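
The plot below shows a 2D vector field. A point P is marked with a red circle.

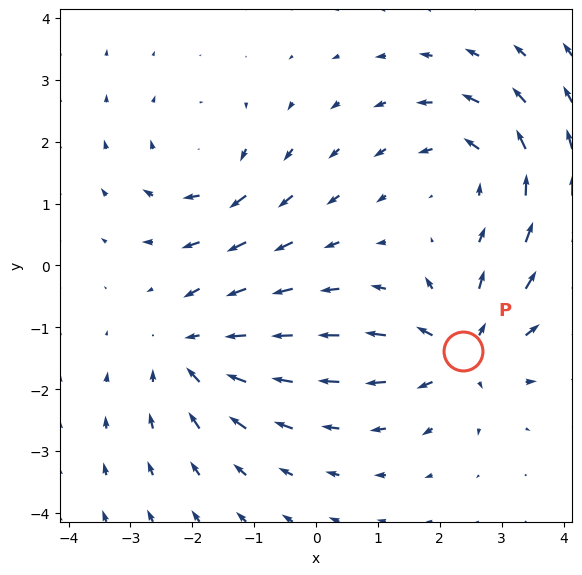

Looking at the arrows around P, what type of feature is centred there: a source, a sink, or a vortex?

source

At P (2.4, -1.4) the arrows spread outward. Divergence about +5, curl ≈0 — positive divergence with near-zero curl is a source.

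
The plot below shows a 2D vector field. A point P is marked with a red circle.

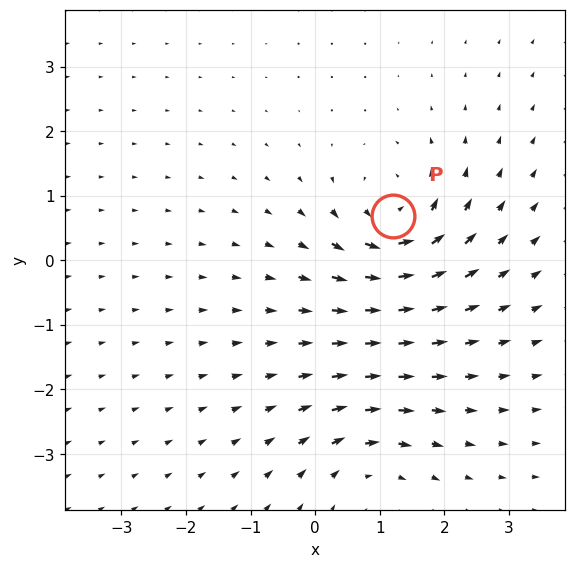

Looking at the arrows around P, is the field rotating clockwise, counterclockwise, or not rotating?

Near P at (1.2, 0.7) the arrows circulate counterclockwise. The curl (z-component) there is about +5; positive curl means counterclockwise rotation.

counterclockwise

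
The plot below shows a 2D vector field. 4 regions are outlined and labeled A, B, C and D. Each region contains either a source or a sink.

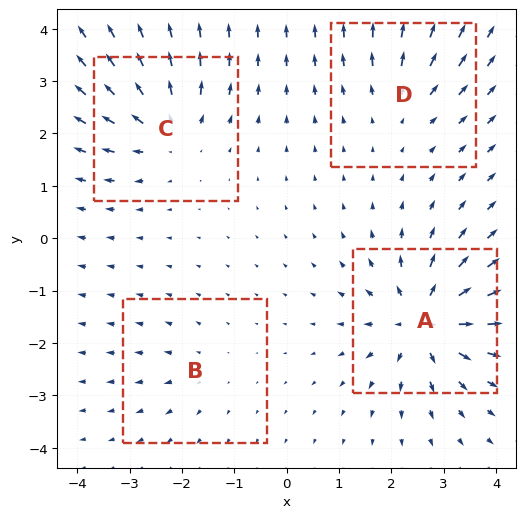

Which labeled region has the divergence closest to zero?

B

Divergence at each region's feature centre — A: about +8, B: about +3, C: about +6, D: about +4. Region B is closest to zero.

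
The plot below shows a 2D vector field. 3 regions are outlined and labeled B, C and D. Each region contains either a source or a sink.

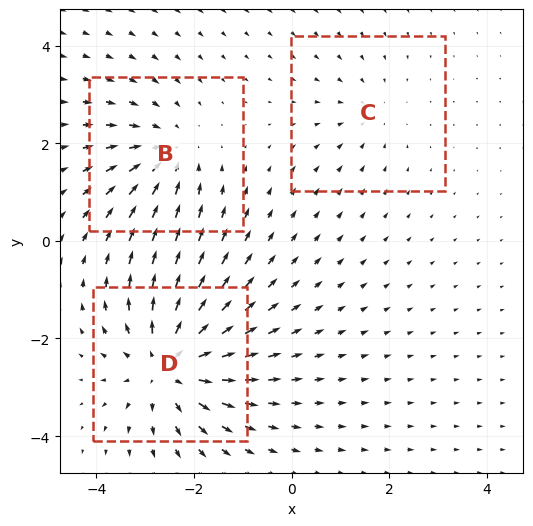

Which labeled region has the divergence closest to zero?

C

Divergence at each region's feature centre — B: about -3, C: about -2, D: about +5. Region C is closest to zero.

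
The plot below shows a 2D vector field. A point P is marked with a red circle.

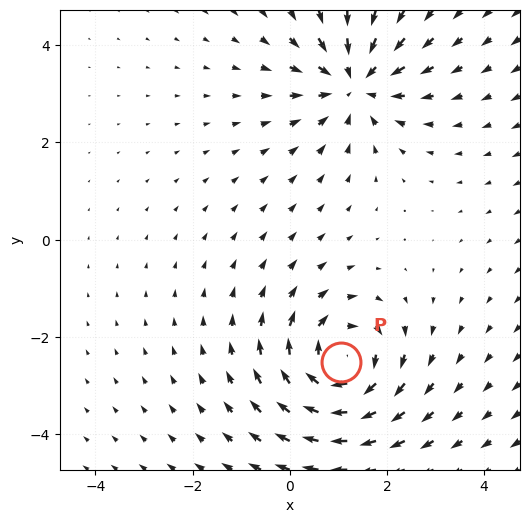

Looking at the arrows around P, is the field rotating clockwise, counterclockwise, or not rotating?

clockwise

Near P at (1.0, -2.5) the arrows circulate clockwise. The curl (z-component) there is about -5; negative curl means clockwise rotation.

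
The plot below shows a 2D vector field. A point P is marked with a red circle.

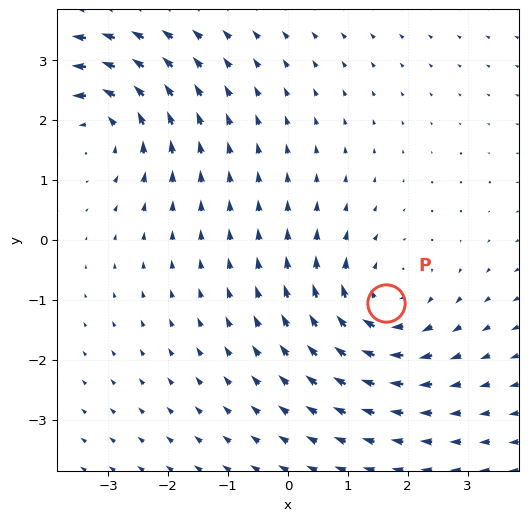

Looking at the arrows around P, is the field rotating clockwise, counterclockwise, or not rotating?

clockwise

Near P at (1.6, -1.1) the arrows circulate clockwise. The curl (z-component) there is about -3; negative curl means clockwise rotation.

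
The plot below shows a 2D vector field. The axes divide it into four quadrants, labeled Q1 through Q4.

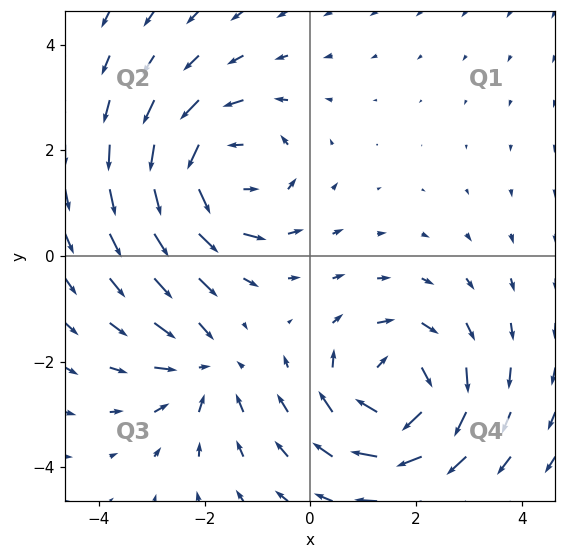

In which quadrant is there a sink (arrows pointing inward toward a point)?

Q3

The sink sits at approximately (-2.0, -2.1), which lies in quadrant Q3. The divergence there is about -3, negative as expected for a sink.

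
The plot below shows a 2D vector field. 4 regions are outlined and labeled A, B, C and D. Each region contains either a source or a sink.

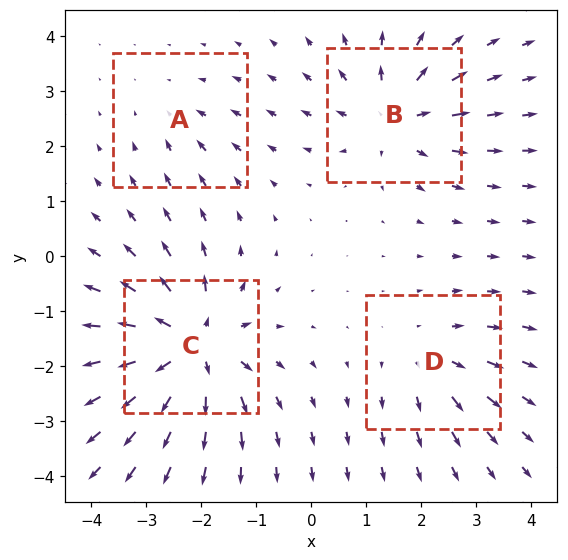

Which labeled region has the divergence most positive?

C

Divergence at each region's feature centre — A: about -2, B: about +5, C: about +8, D: about +4. Region C is most positive.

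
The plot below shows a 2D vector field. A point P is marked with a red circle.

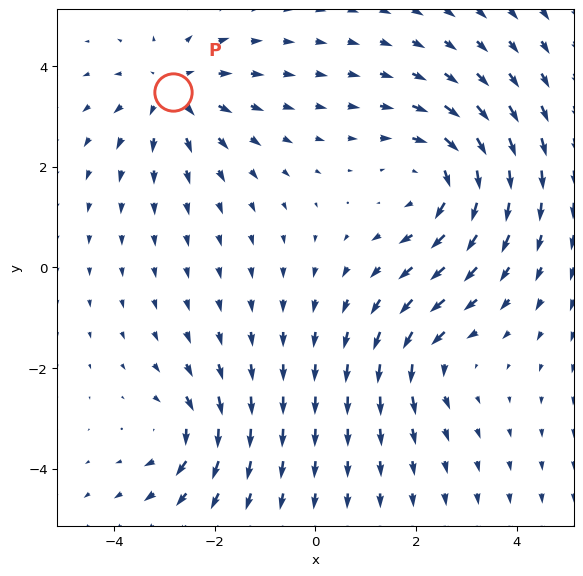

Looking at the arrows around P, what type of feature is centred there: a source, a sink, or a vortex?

source

At P (-2.8, 3.5) the arrows spread outward. Divergence about +4, curl ≈0 — positive divergence with near-zero curl is a source.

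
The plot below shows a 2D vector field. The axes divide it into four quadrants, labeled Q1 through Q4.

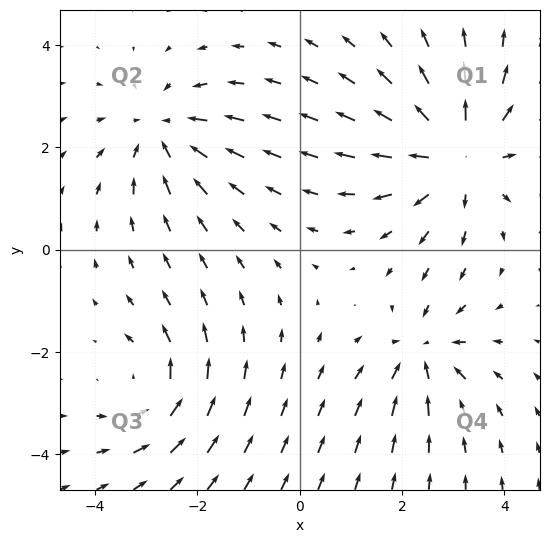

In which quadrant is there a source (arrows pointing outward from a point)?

The source sits at approximately (3.1, 1.9), which lies in quadrant Q1. The divergence there is about +4, positive as expected for a source.

Q1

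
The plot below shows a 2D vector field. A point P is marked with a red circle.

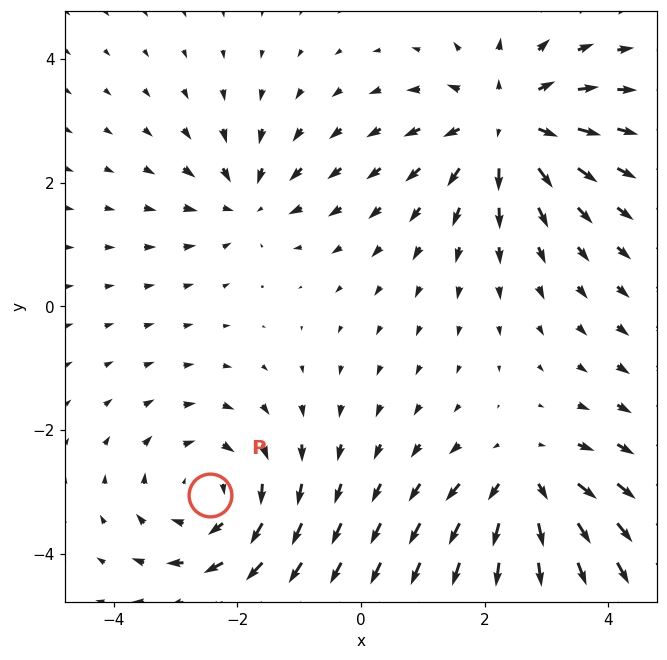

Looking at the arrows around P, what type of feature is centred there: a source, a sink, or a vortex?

At P (-2.4, -3.1) the arrows circulate clockwise. Divergence ≈0, curl about -4 — near-zero divergence with nonzero curl is a vortex.

vortex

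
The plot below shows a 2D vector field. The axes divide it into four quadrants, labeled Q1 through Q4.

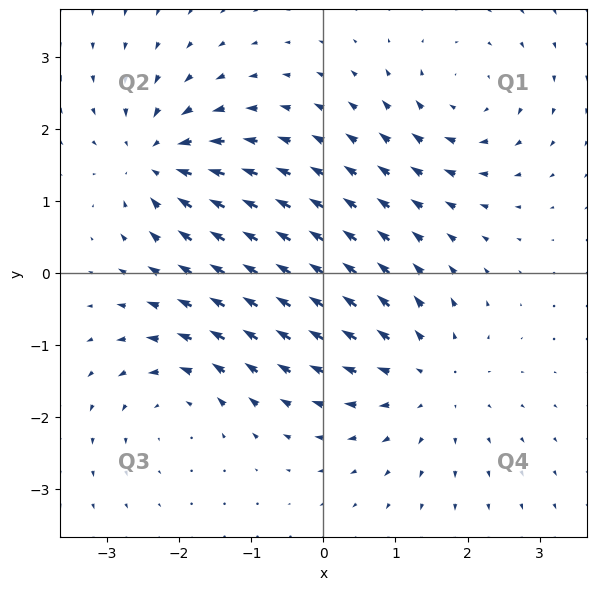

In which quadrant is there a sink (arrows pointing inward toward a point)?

Q2

The sink sits at approximately (-2.3, 1.6), which lies in quadrant Q2. The divergence there is about -6, negative as expected for a sink.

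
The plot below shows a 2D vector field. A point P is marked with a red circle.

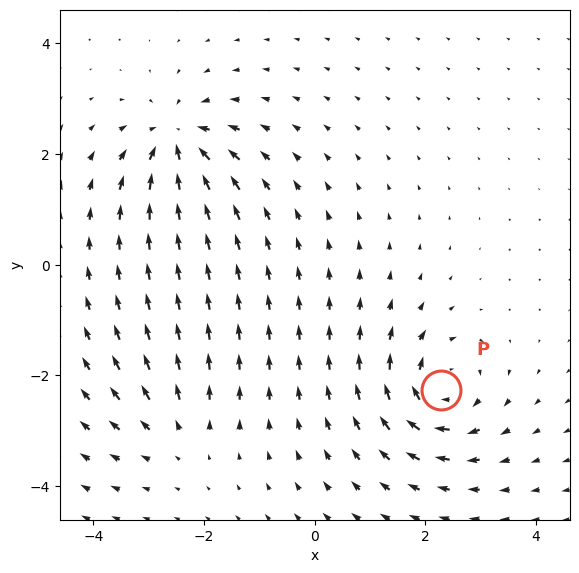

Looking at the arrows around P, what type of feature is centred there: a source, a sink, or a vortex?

vortex

At P (2.3, -2.3) the arrows circulate clockwise. Divergence ≈0, curl about -7 — near-zero divergence with nonzero curl is a vortex.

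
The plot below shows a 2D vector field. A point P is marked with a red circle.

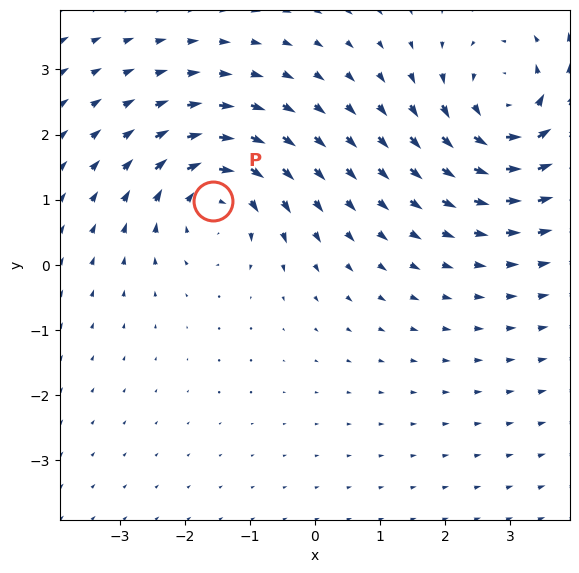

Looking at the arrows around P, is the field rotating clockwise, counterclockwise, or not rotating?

Near P at (-1.6, 1.0) the arrows circulate clockwise. The curl (z-component) there is about -5; negative curl means clockwise rotation.

clockwise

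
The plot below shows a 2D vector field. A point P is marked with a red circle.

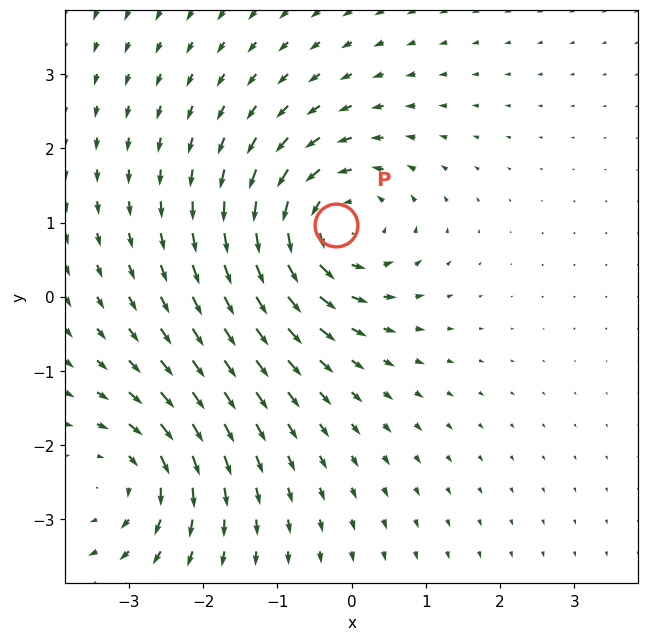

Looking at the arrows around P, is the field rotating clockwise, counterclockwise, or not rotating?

counterclockwise

Near P at (-0.2, 1.0) the arrows circulate counterclockwise. The curl (z-component) there is about +5; positive curl means counterclockwise rotation.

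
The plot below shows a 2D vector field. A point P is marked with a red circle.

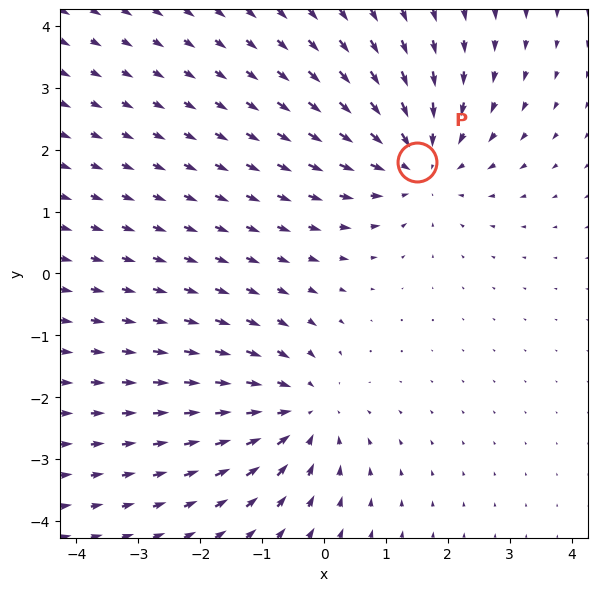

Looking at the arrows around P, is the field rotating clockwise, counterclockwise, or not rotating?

not rotating

Near P at (1.5, 1.8) the arrows show no circulation. The curl there is ≈0.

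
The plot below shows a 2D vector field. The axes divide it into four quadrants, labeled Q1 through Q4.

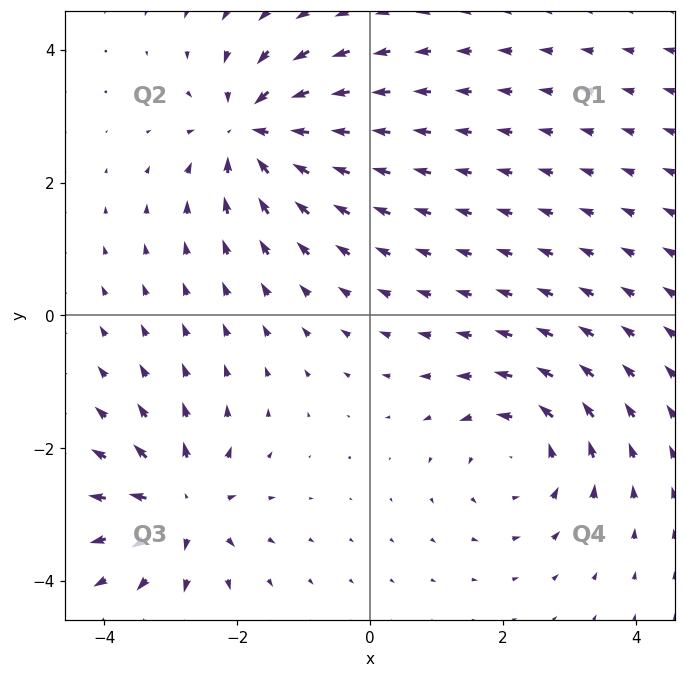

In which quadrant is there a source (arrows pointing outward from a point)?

Q3

The source sits at approximately (-2.8, -2.9), which lies in quadrant Q3. The divergence there is about +5, positive as expected for a source.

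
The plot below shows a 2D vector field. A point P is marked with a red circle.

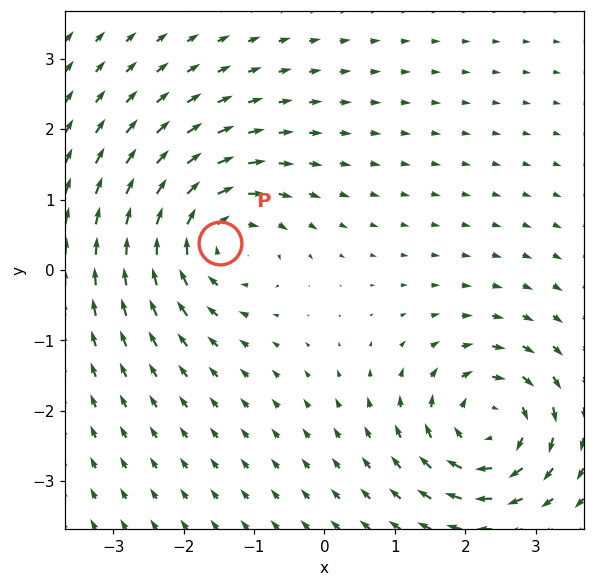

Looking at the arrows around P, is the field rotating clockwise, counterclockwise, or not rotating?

clockwise

Near P at (-1.5, 0.4) the arrows circulate clockwise. The curl (z-component) there is about -6; negative curl means clockwise rotation.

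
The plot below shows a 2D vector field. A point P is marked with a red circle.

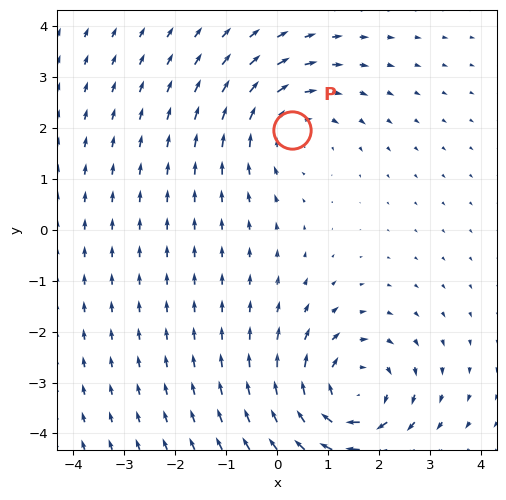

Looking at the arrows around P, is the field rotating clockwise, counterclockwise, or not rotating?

clockwise

Near P at (0.3, 1.9) the arrows circulate clockwise. The curl (z-component) there is about -3; negative curl means clockwise rotation.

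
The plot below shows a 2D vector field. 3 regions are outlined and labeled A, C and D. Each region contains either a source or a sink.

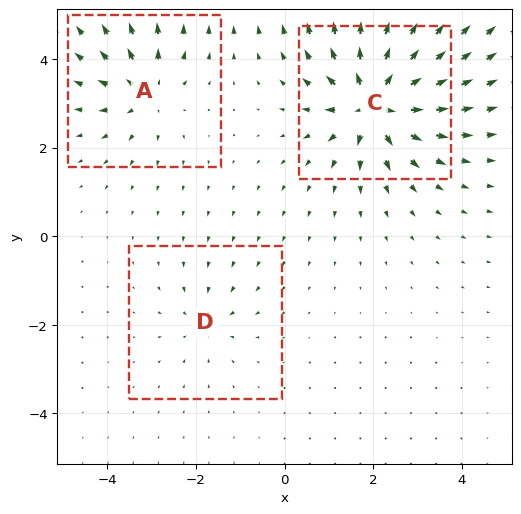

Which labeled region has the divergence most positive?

Divergence at each region's feature centre — A: about +4, C: about +7, D: about -2. Region C is most positive.

C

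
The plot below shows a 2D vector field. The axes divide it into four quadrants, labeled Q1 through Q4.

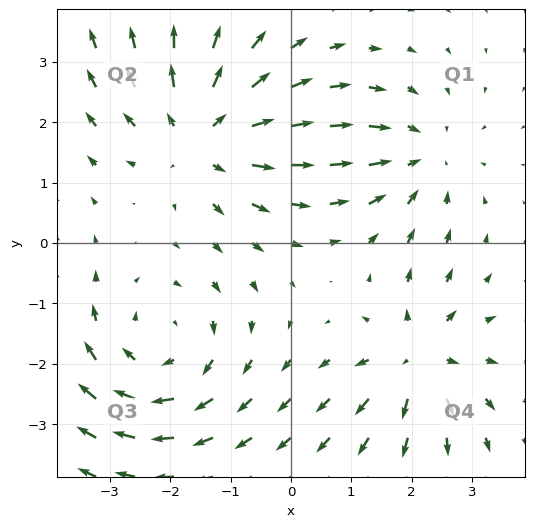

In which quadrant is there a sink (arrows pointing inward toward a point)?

The sink sits at approximately (2.1, 1.4), which lies in quadrant Q1. The divergence there is about -2, negative as expected for a sink.

Q1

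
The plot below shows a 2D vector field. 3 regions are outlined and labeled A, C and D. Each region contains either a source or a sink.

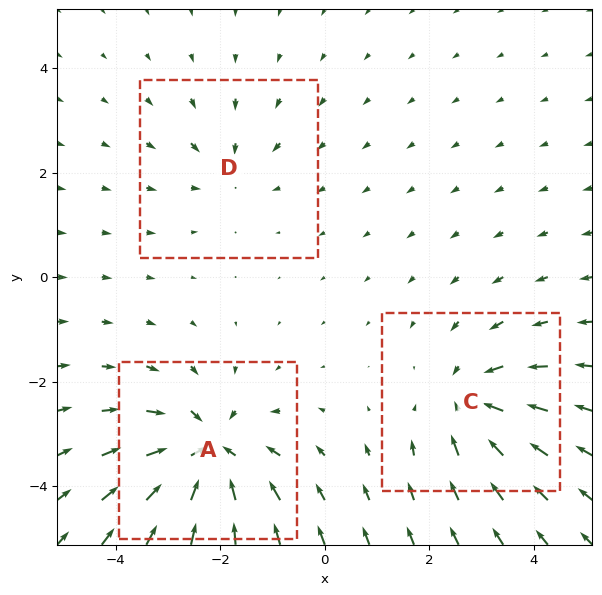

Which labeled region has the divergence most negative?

A

Divergence at each region's feature centre — A: about -5, C: about -4, D: about -2. Region A is most negative.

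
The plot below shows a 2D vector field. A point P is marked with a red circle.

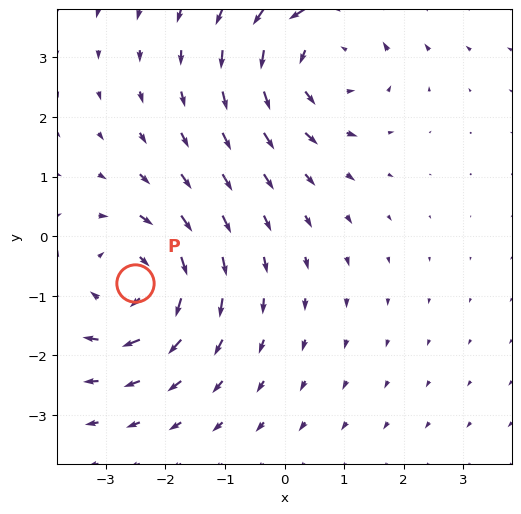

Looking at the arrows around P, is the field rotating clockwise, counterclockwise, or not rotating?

Near P at (-2.5, -0.8) the arrows circulate clockwise. The curl (z-component) there is about -4; negative curl means clockwise rotation.

clockwise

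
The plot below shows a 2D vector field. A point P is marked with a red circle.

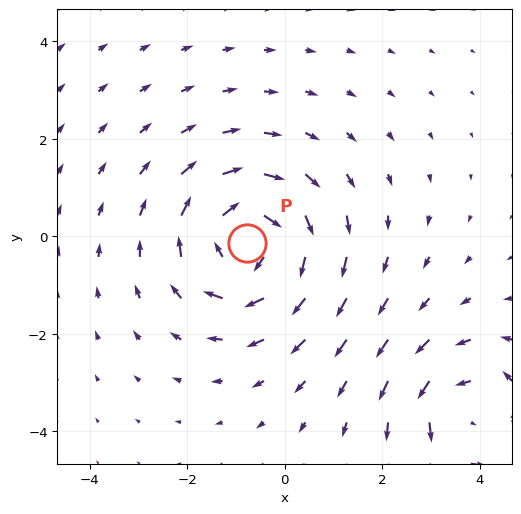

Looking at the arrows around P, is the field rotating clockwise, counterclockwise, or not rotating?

Near P at (-0.8, -0.1) the arrows circulate clockwise. The curl (z-component) there is about -4; negative curl means clockwise rotation.

clockwise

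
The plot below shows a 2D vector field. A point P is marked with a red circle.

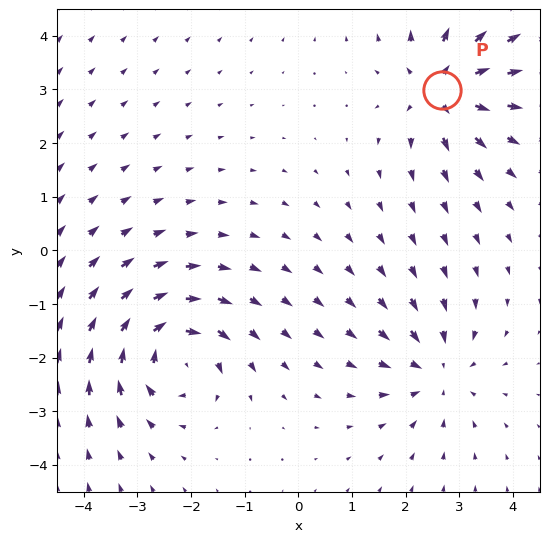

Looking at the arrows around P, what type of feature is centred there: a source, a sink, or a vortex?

source

At P (2.7, 3.0) the arrows spread outward. Divergence about +4, curl ≈0 — positive divergence with near-zero curl is a source.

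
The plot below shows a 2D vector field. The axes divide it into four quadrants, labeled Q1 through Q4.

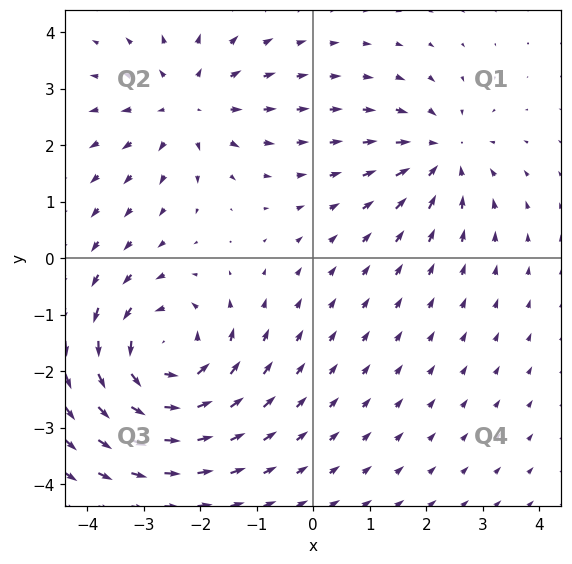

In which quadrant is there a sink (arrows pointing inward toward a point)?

The sink sits at approximately (2.3, 1.8), which lies in quadrant Q1. The divergence there is about -3, negative as expected for a sink.

Q1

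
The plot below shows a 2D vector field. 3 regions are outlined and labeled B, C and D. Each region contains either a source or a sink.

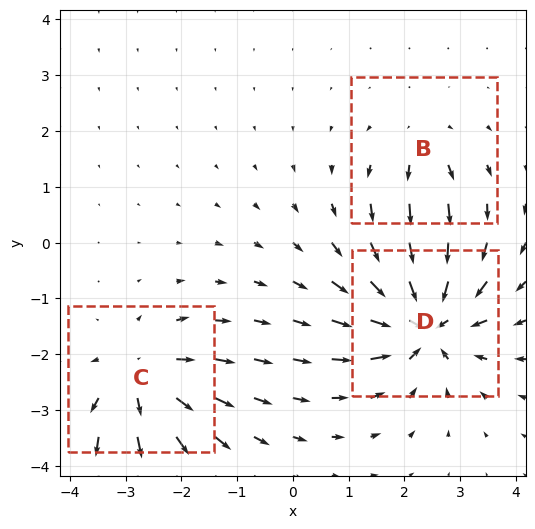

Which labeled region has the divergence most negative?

D

Divergence at each region's feature centre — B: about +2, C: about +4, D: about -6. Region D is most negative.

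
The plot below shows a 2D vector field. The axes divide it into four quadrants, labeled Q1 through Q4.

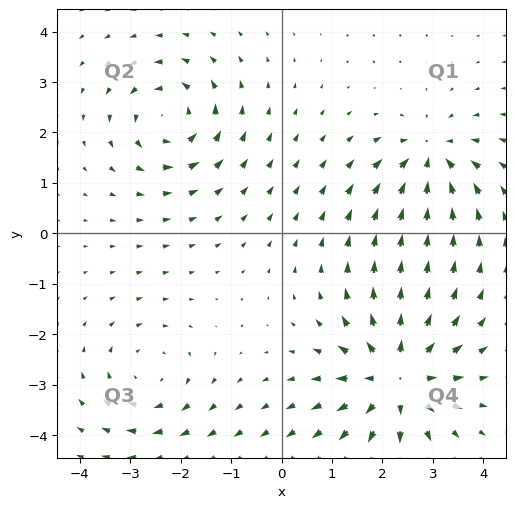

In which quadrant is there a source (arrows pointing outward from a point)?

The source sits at approximately (2.3, -2.8), which lies in quadrant Q4. The divergence there is about +5, positive as expected for a source.

Q4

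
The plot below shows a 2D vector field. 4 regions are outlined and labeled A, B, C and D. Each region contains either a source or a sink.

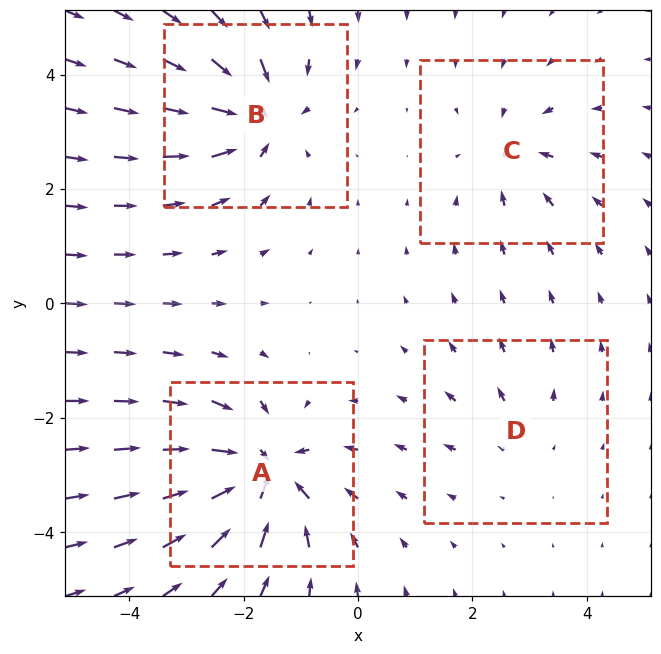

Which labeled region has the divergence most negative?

A

Divergence at each region's feature centre — A: about -8, B: about -6, C: about -4, D: about +2. Region A is most negative.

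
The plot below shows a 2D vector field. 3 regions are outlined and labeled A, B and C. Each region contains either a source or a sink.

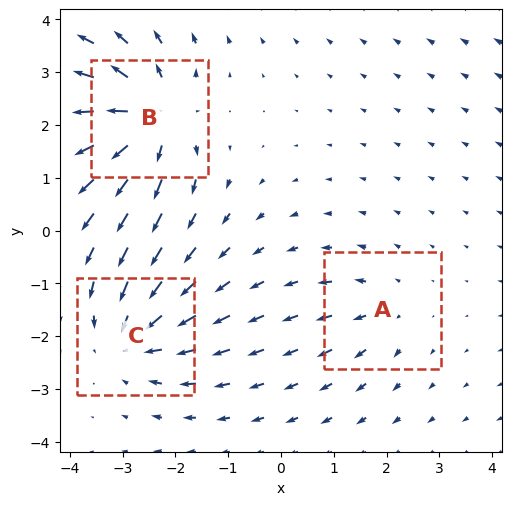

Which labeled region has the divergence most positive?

Divergence at each region's feature centre — A: about +2, B: about +5, C: about -4. Region B is most positive.

B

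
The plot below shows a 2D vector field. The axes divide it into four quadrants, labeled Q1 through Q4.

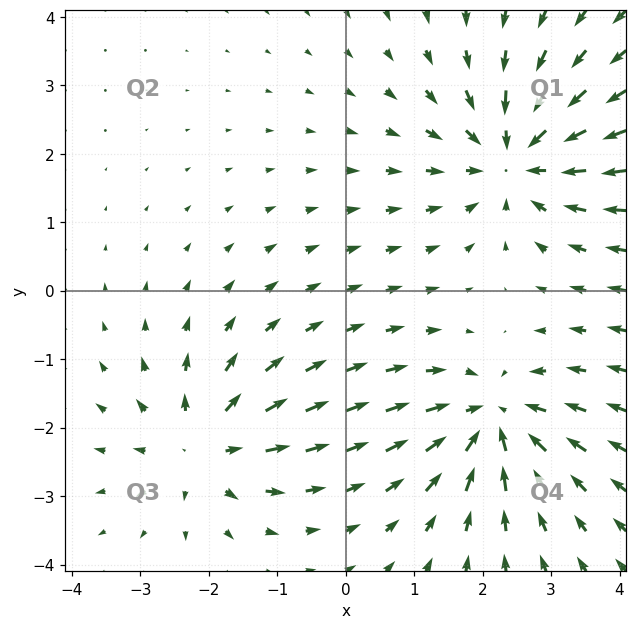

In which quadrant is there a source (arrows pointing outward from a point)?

The source sits at approximately (-2.1, -2.3), which lies in quadrant Q3. The divergence there is about +3, positive as expected for a source.

Q3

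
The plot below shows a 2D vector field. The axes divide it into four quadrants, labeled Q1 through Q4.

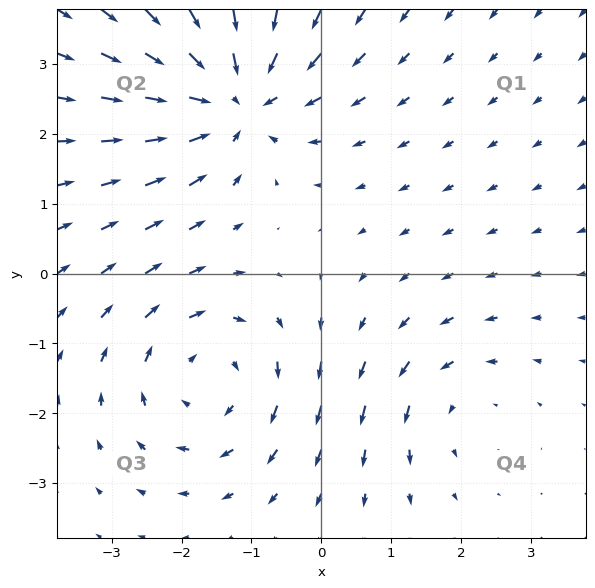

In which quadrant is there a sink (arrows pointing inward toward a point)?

Q2

The sink sits at approximately (-1.2, 2.5), which lies in quadrant Q2. The divergence there is about -5, negative as expected for a sink.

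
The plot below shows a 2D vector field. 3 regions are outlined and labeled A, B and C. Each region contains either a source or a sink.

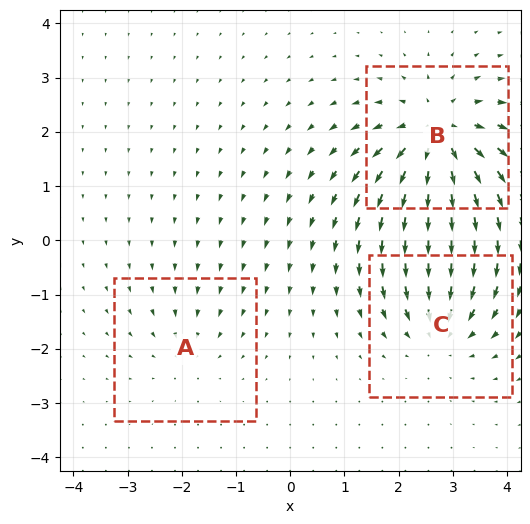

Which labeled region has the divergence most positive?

B

Divergence at each region's feature centre — A: about -2, B: about +5, C: about -4. Region B is most positive.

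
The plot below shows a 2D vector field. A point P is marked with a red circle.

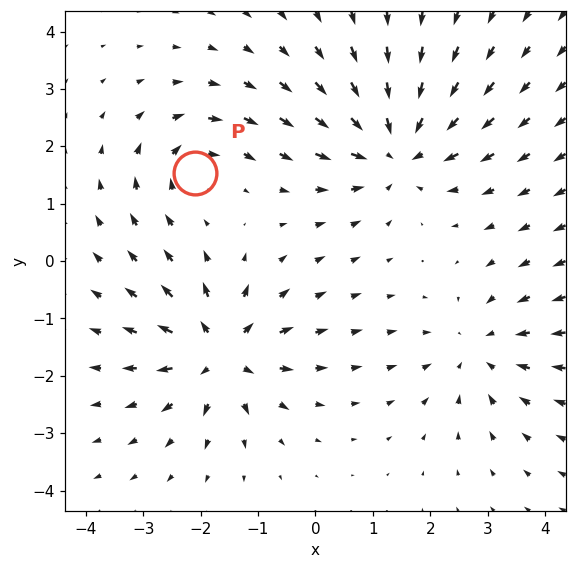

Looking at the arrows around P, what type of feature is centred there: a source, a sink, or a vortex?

vortex

At P (-2.1, 1.5) the arrows circulate clockwise. Divergence ≈0, curl about -3 — near-zero divergence with nonzero curl is a vortex.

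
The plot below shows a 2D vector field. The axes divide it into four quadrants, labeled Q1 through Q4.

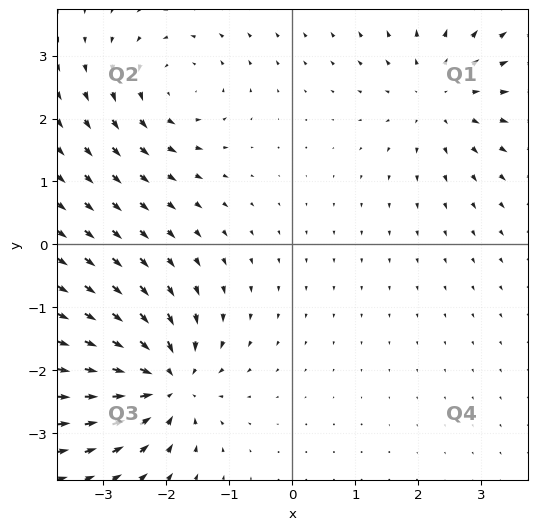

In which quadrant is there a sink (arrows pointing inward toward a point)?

The sink sits at approximately (-2.0, -2.2), which lies in quadrant Q3. The divergence there is about -6, negative as expected for a sink.

Q3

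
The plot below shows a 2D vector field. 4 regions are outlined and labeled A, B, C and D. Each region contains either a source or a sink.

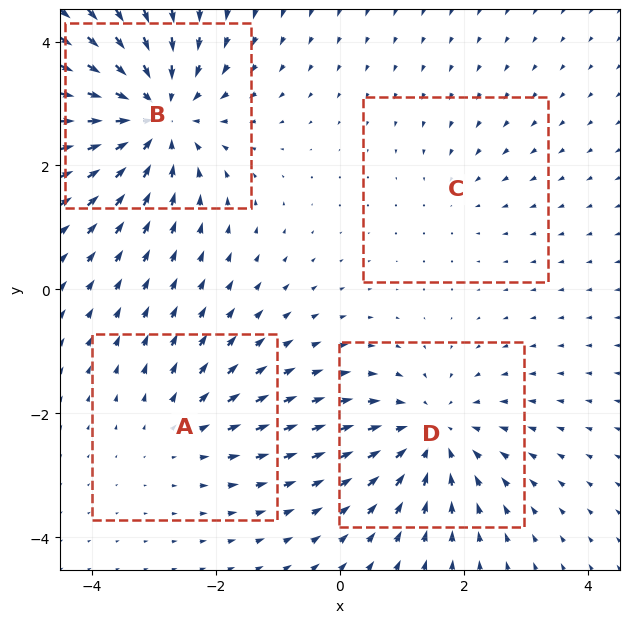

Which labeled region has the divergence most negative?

B

Divergence at each region's feature centre — A: about +3, B: about -6, C: about -2, D: about -5. Region B is most negative.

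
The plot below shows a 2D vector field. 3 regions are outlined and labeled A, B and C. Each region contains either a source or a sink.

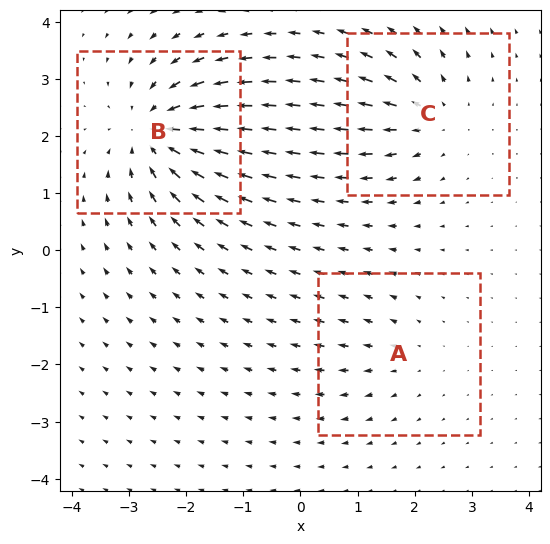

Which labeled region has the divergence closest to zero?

Divergence at each region's feature centre — A: about +2, B: about -5, C: about +4. Region A is closest to zero.

A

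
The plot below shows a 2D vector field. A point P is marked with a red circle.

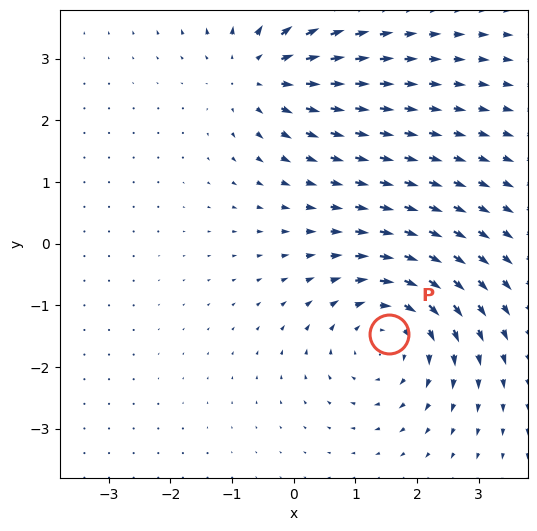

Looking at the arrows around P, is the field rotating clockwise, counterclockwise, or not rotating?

Near P at (1.5, -1.5) the arrows circulate clockwise. The curl (z-component) there is about -4; negative curl means clockwise rotation.

clockwise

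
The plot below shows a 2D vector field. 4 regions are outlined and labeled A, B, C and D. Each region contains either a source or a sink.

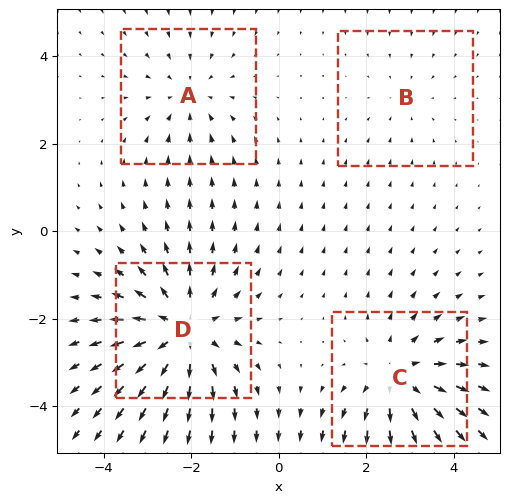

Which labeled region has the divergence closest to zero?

B

Divergence at each region's feature centre — A: about -3, B: about -2, C: about +4, D: about +6. Region B is closest to zero.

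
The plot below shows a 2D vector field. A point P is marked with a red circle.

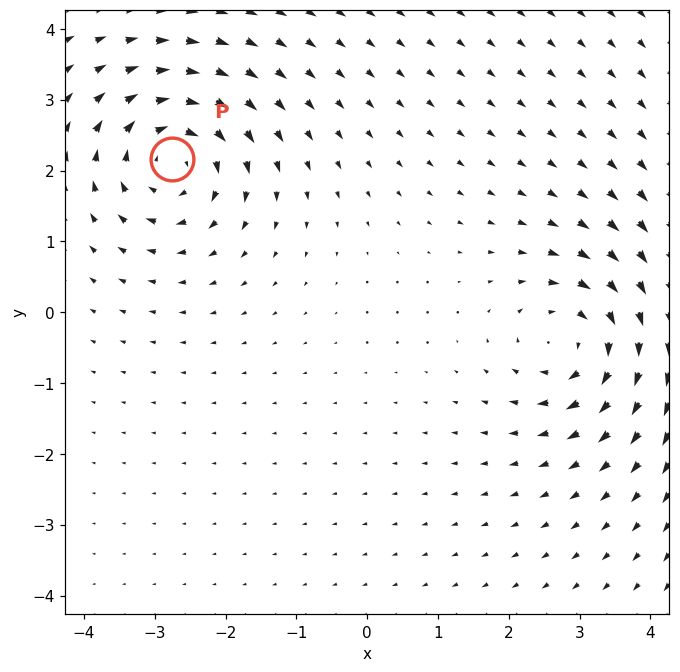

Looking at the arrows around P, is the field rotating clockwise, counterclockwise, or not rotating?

clockwise

Near P at (-2.8, 2.2) the arrows circulate clockwise. The curl (z-component) there is about -6; negative curl means clockwise rotation.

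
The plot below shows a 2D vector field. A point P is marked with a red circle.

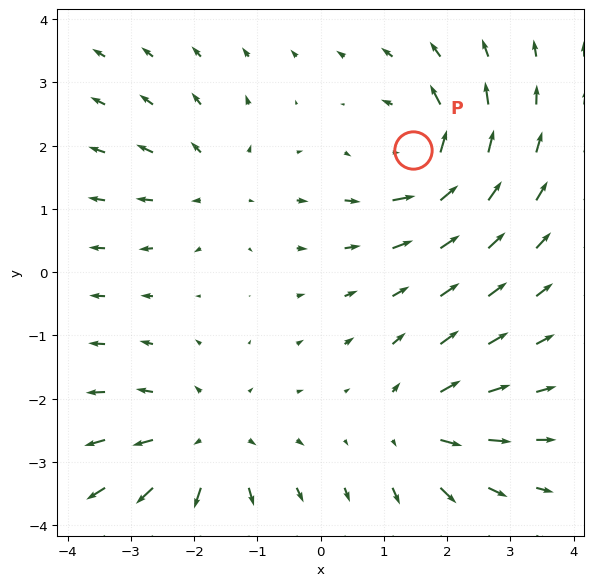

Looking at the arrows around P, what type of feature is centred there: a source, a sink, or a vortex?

At P (1.5, 1.9) the arrows circulate counterclockwise. Divergence ≈0, curl about +5 — near-zero divergence with nonzero curl is a vortex.

vortex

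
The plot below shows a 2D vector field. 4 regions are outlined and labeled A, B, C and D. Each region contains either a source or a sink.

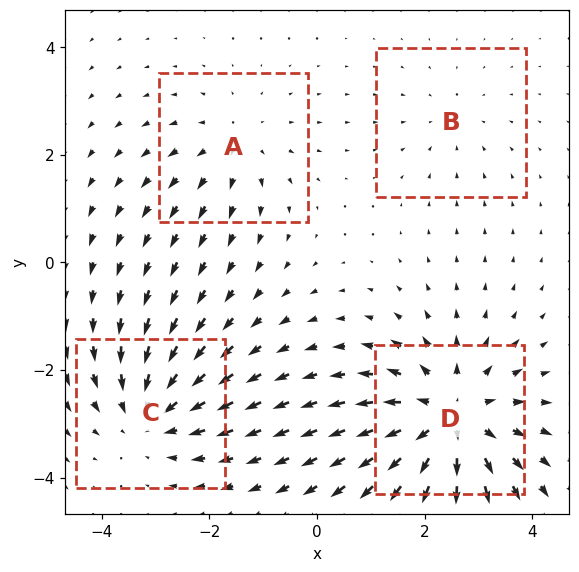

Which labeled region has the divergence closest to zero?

Divergence at each region's feature centre — A: about +3, B: about -2, C: about -4, D: about +6. Region B is closest to zero.

B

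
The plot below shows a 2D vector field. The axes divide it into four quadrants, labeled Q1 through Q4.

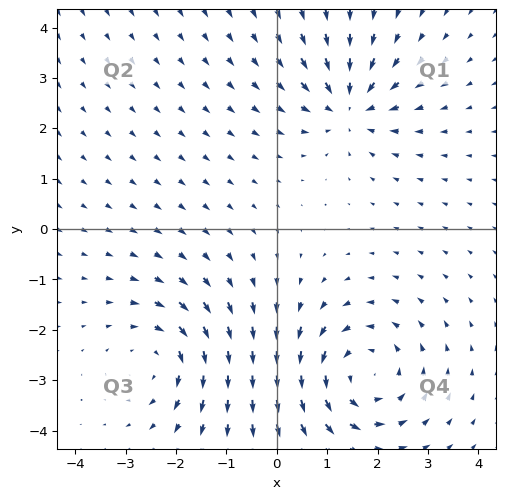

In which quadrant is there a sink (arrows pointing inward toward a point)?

The sink sits at approximately (1.4, 2.4), which lies in quadrant Q1. The divergence there is about -4, negative as expected for a sink.

Q1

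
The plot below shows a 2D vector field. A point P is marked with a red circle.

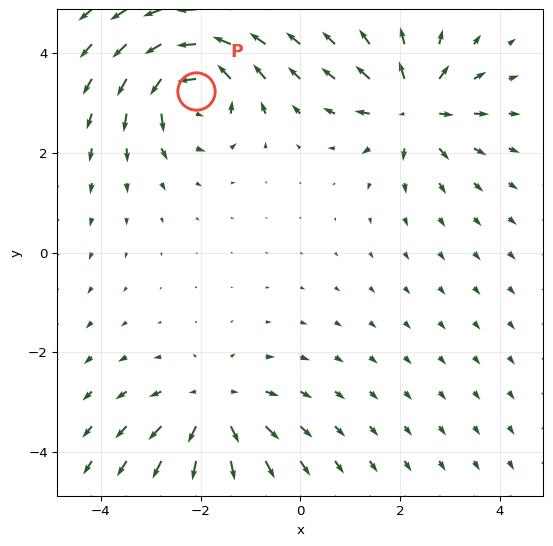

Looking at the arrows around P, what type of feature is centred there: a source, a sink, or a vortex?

vortex

At P (-2.1, 3.2) the arrows circulate counterclockwise. Divergence ≈0, curl about +5 — near-zero divergence with nonzero curl is a vortex.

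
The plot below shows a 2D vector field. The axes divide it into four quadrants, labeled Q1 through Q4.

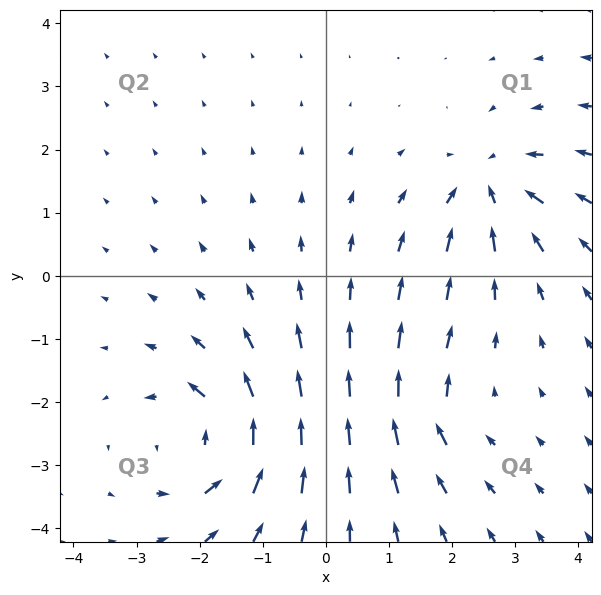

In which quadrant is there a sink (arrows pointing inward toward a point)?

Q1

The sink sits at approximately (2.6, 1.4), which lies in quadrant Q1. The divergence there is about -5, negative as expected for a sink.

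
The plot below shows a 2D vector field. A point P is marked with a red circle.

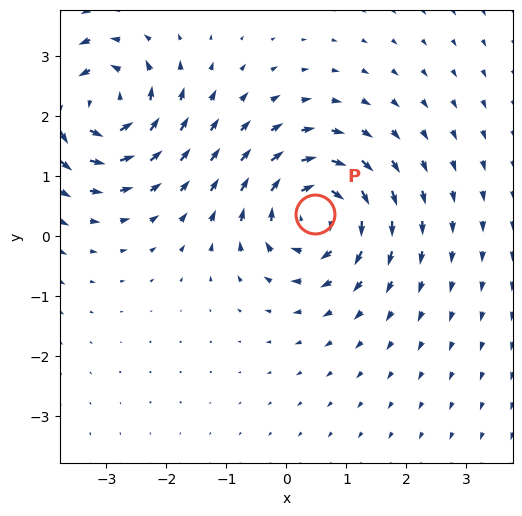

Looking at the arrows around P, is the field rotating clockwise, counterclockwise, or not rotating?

Near P at (0.5, 0.4) the arrows circulate clockwise. The curl (z-component) there is about -5; negative curl means clockwise rotation.

clockwise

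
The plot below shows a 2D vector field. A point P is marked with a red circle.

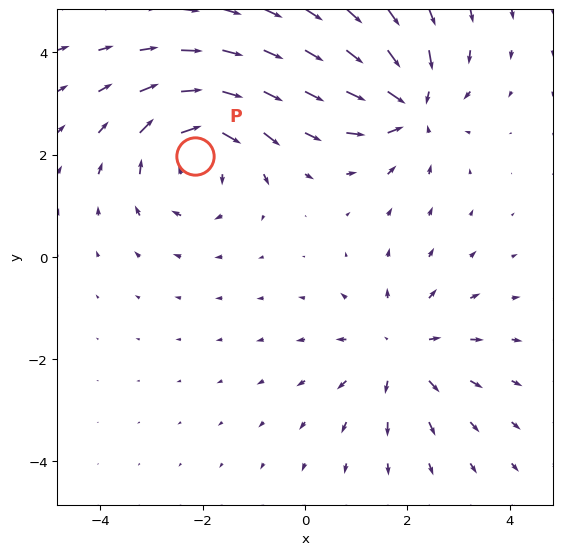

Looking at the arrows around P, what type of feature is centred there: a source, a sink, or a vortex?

vortex

At P (-2.1, 2.0) the arrows circulate clockwise. Divergence ≈0, curl about -4 — near-zero divergence with nonzero curl is a vortex.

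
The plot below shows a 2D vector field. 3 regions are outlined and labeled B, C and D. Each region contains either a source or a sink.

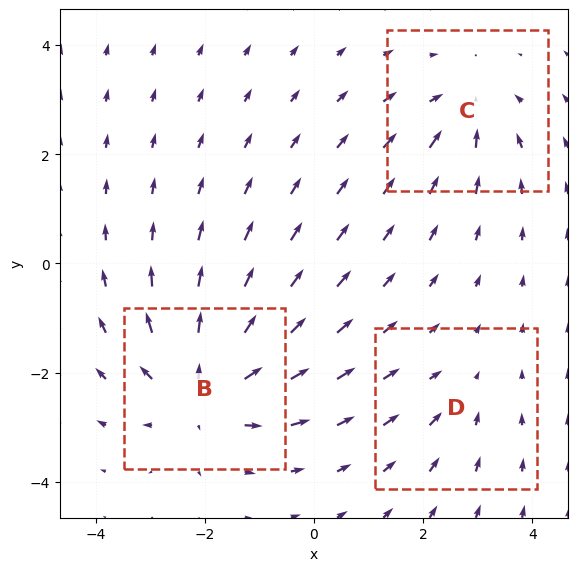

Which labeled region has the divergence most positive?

Divergence at each region's feature centre — B: about +5, C: about -3, D: about -2. Region B is most positive.

B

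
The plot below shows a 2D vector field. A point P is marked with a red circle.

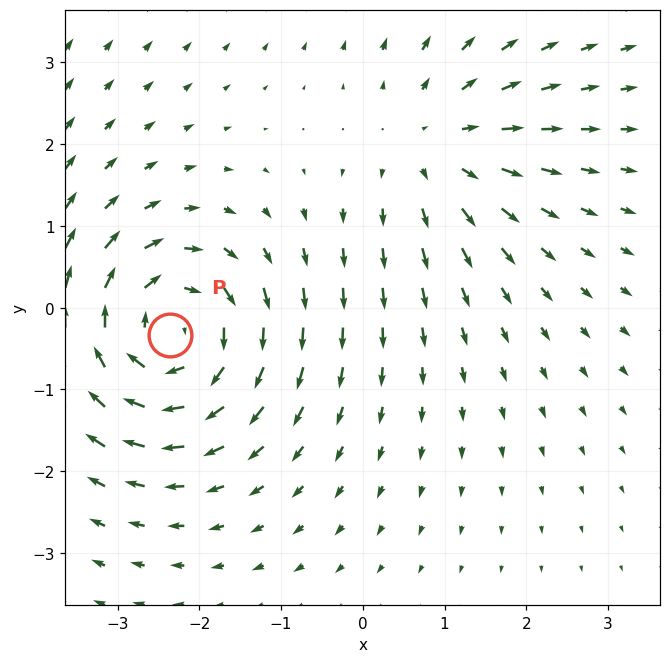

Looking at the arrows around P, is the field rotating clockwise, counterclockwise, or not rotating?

clockwise

Near P at (-2.4, -0.3) the arrows circulate clockwise. The curl (z-component) there is about -4; negative curl means clockwise rotation.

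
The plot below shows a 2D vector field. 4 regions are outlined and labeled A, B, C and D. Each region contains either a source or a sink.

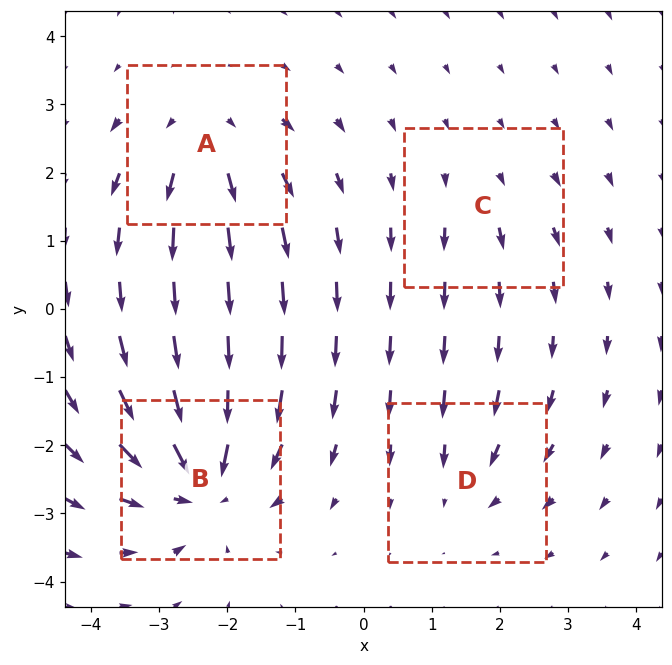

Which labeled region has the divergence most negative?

Divergence at each region's feature centre — A: about +4, B: about -7, C: about +2, D: about -3. Region B is most negative.

B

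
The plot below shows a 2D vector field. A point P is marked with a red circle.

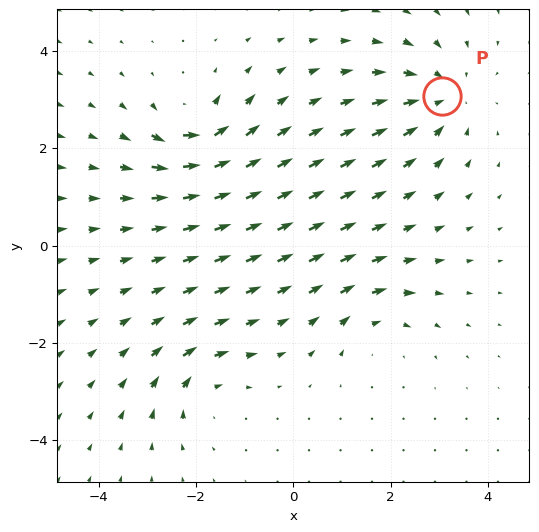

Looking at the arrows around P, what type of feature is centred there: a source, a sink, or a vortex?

sink

At P (3.1, 3.1) the arrows converge inward. Divergence about -4, curl ≈0 — negative divergence with near-zero curl is a sink.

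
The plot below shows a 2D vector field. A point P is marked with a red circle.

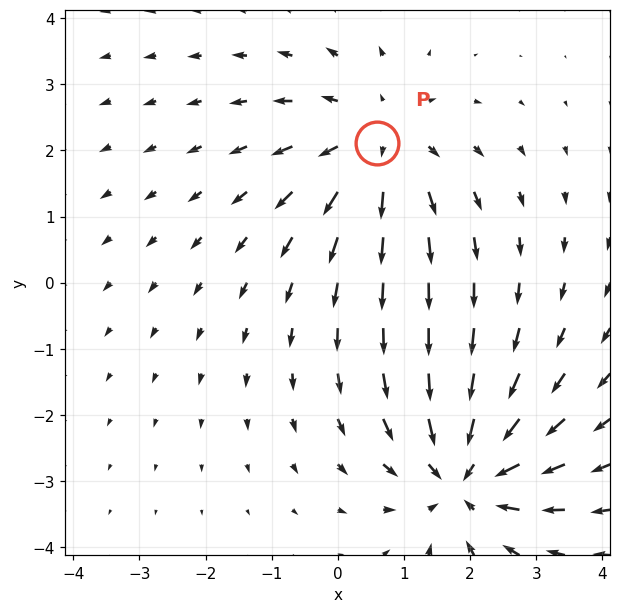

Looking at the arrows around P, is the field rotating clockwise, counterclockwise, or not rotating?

Near P at (0.6, 2.1) the arrows show no circulation. The curl there is ≈0.

not rotating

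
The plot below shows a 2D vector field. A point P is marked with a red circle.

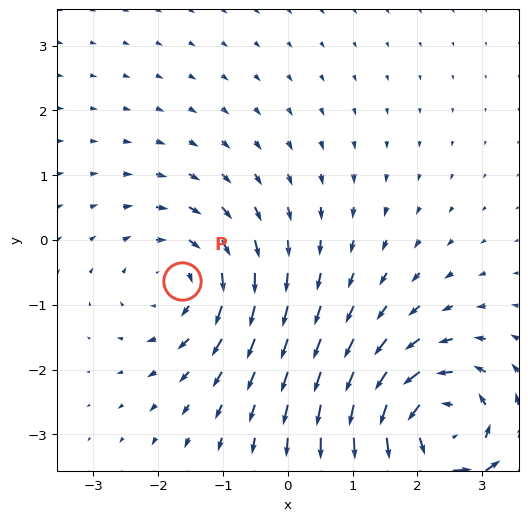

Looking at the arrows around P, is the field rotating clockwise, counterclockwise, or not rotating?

Near P at (-1.6, -0.6) the arrows circulate clockwise. The curl (z-component) there is about -3; negative curl means clockwise rotation.

clockwise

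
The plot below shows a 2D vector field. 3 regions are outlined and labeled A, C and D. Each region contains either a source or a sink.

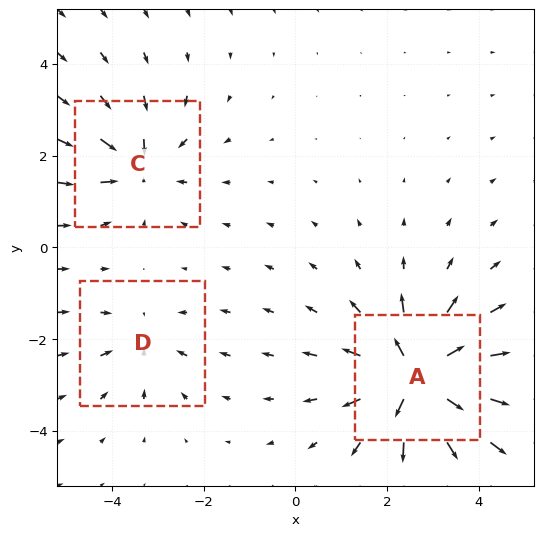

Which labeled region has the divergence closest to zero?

D

Divergence at each region's feature centre — A: about +6, C: about -4, D: about -3. Region D is closest to zero.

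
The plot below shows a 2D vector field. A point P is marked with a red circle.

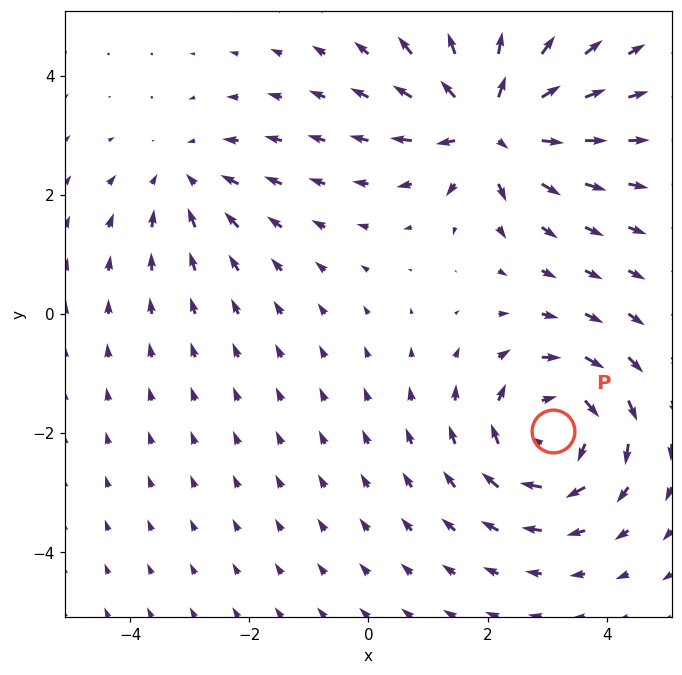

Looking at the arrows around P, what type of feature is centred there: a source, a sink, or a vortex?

vortex

At P (3.1, -2.0) the arrows circulate clockwise. Divergence ≈0, curl about -4 — near-zero divergence with nonzero curl is a vortex.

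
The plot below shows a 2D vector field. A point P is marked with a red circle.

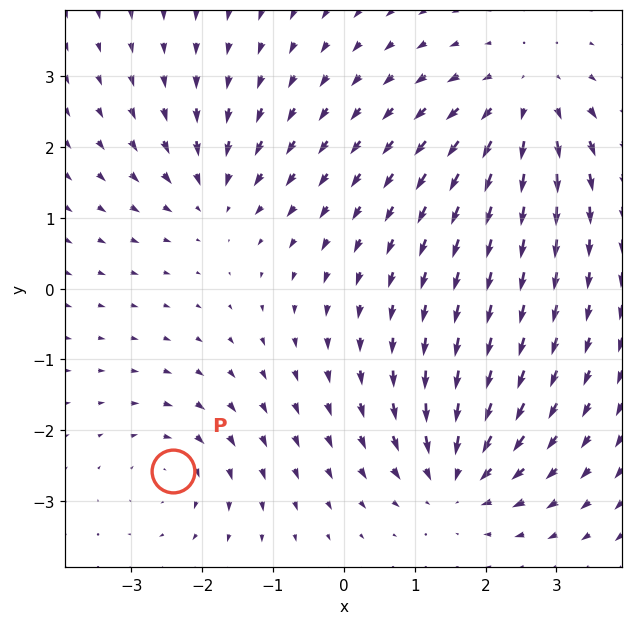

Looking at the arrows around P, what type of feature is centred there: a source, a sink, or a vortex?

At P (-2.4, -2.6) the arrows circulate clockwise. Divergence ≈0, curl about -3 — near-zero divergence with nonzero curl is a vortex.

vortex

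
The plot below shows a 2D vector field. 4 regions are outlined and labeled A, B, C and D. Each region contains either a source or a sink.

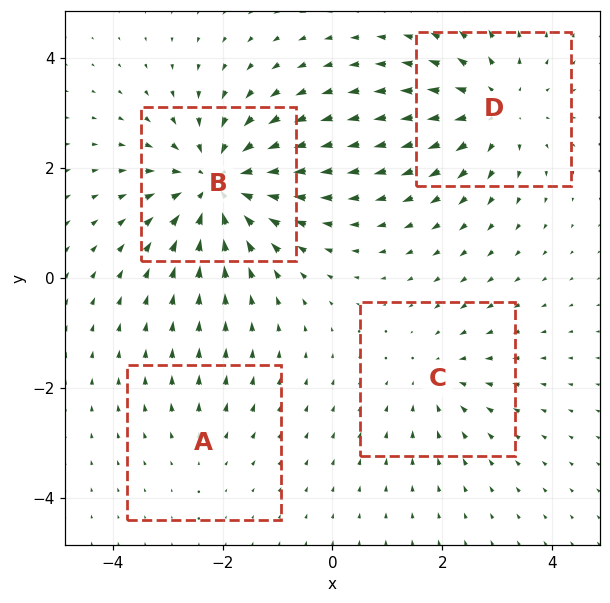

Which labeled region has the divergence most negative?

B

Divergence at each region's feature centre — A: about +2, B: about -7, C: about -3, D: about +5. Region B is most negative.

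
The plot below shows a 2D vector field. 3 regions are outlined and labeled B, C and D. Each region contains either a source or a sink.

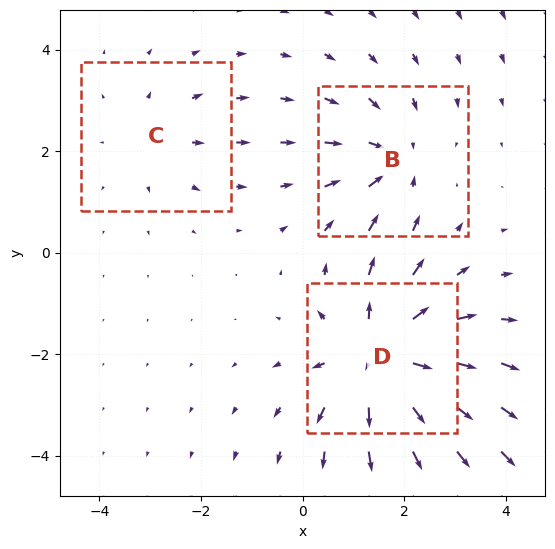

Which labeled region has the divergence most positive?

Divergence at each region's feature centre — B: about -3, C: about +2, D: about +5. Region D is most positive.

D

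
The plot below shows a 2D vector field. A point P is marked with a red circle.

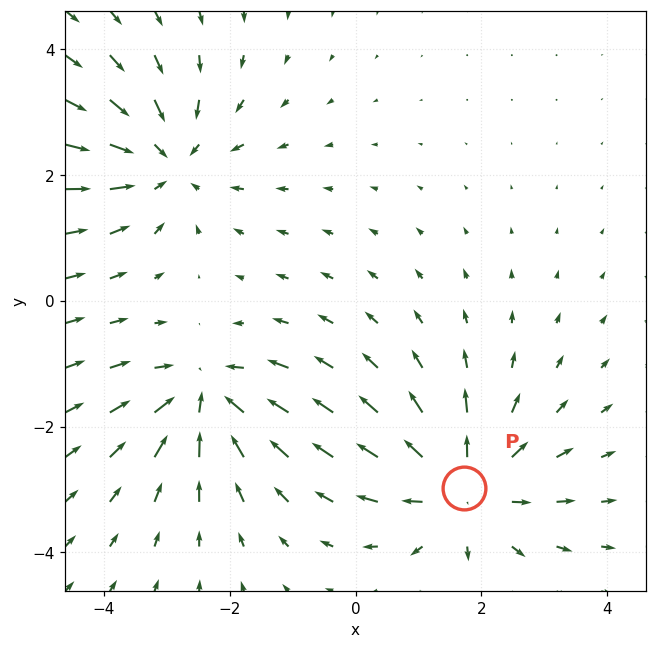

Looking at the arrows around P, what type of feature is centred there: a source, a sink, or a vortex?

source

At P (1.7, -3.0) the arrows spread outward. Divergence about +5, curl ≈0 — positive divergence with near-zero curl is a source.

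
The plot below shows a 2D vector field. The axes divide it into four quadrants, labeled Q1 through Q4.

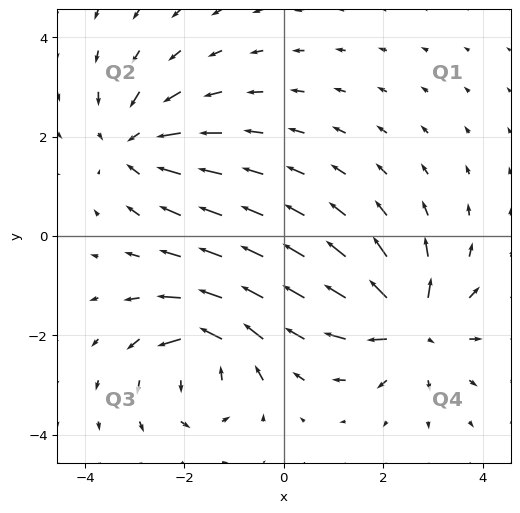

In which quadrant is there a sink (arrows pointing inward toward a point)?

The sink sits at approximately (-3.0, 1.8), which lies in quadrant Q2. The divergence there is about -4, negative as expected for a sink.

Q2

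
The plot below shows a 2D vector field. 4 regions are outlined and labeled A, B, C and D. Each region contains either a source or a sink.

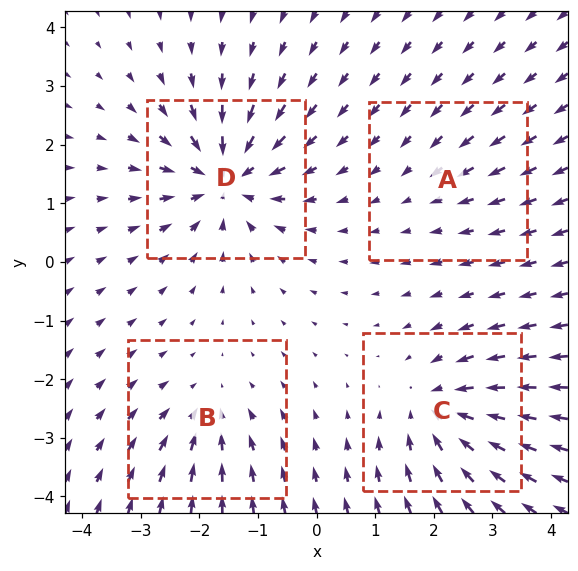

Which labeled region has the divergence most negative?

Divergence at each region's feature centre — A: about -2, B: about -4, C: about -6, D: about -8. Region D is most negative.

D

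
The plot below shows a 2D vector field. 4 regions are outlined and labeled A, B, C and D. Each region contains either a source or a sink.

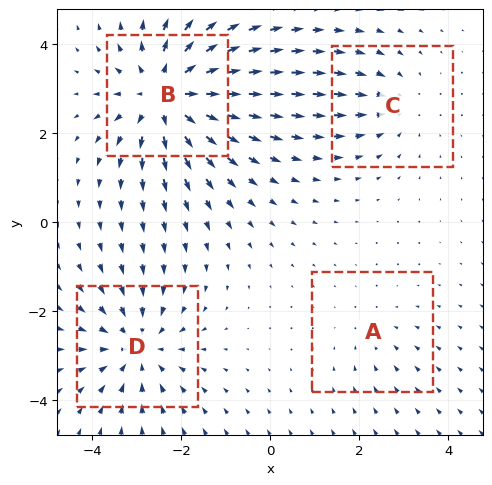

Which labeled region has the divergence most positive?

B

Divergence at each region's feature centre — A: about -2, B: about +6, C: about -3, D: about -4. Region B is most positive.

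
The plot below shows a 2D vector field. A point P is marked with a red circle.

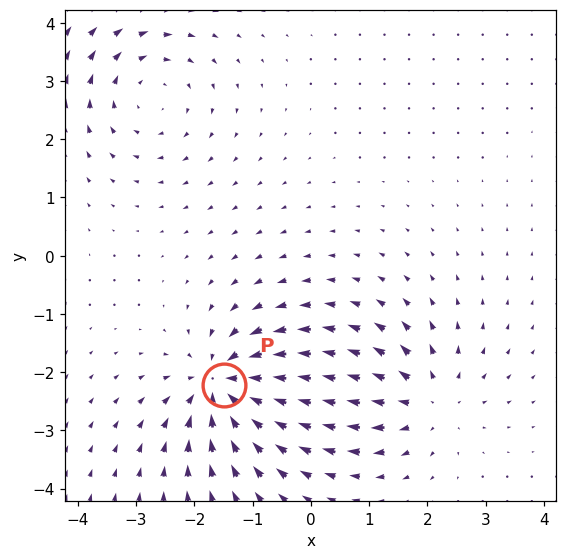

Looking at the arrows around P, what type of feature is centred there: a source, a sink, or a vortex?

sink

At P (-1.5, -2.2) the arrows converge inward. Divergence about -6, curl ≈0 — negative divergence with near-zero curl is a sink.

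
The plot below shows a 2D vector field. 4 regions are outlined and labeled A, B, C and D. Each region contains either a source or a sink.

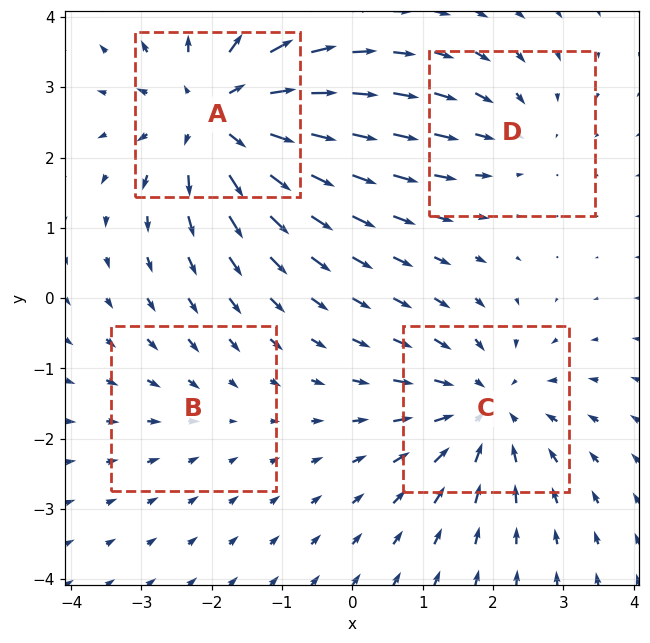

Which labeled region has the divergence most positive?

A

Divergence at each region's feature centre — A: about +6, B: about -2, C: about -5, D: about -3. Region A is most positive.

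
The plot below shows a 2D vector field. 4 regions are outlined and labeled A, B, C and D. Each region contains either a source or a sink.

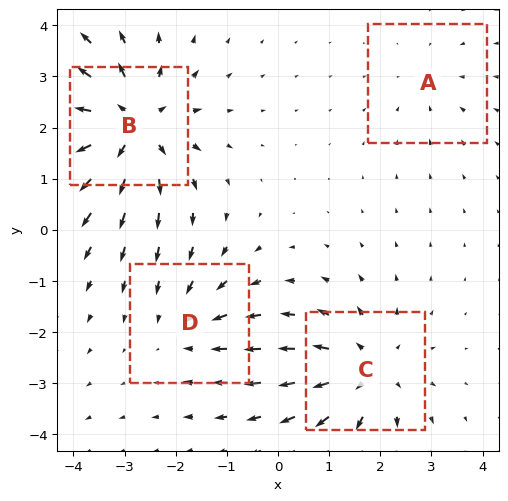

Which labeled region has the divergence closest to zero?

A

Divergence at each region's feature centre — A: about -2, B: about +6, C: about +5, D: about -3. Region A is closest to zero.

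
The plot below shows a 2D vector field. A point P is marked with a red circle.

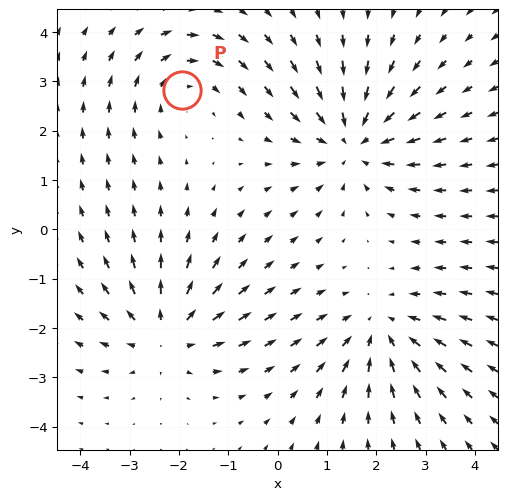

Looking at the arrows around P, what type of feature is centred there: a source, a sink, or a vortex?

vortex

At P (-1.9, 2.8) the arrows circulate clockwise. Divergence ≈0, curl about -3 — near-zero divergence with nonzero curl is a vortex.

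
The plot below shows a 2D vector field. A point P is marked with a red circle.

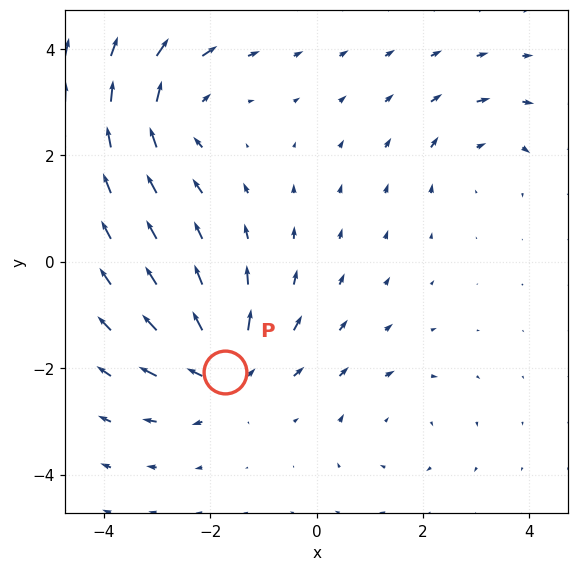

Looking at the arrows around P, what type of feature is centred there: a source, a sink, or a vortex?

source

At P (-1.7, -2.1) the arrows spread outward. Divergence about +6, curl ≈0 — positive divergence with near-zero curl is a source.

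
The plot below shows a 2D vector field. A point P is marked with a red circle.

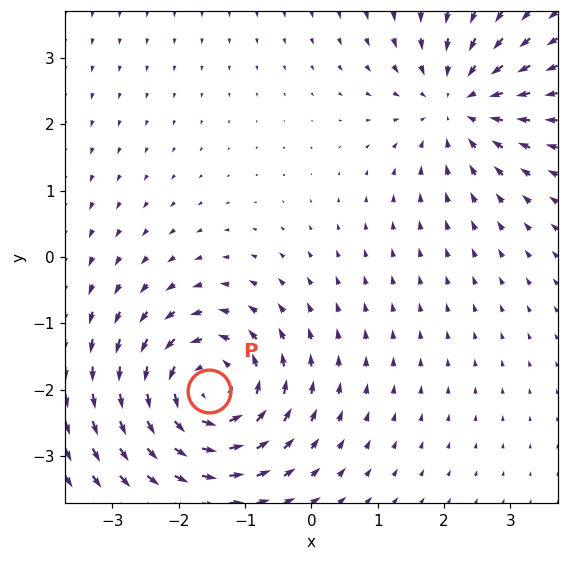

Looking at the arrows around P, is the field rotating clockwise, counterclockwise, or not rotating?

Near P at (-1.6, -2.0) the arrows circulate counterclockwise. The curl (z-component) there is about +5; positive curl means counterclockwise rotation.

counterclockwise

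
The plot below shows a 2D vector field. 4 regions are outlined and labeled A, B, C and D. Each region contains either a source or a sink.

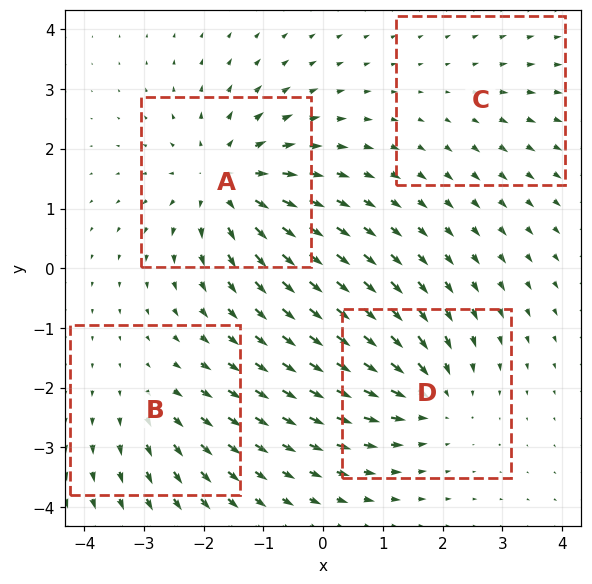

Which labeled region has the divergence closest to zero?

C

Divergence at each region's feature centre — A: about +7, B: about +3, C: about +2, D: about -5. Region C is closest to zero.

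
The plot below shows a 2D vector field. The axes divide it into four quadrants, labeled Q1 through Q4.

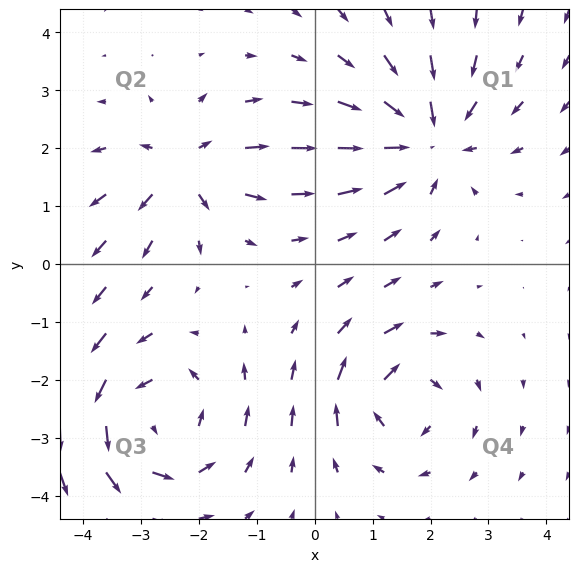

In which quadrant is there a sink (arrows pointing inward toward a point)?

Q1

The sink sits at approximately (1.9, 2.2), which lies in quadrant Q1. The divergence there is about -4, negative as expected for a sink.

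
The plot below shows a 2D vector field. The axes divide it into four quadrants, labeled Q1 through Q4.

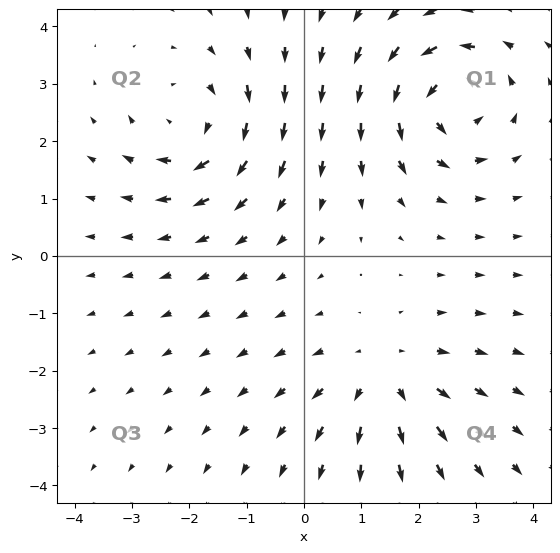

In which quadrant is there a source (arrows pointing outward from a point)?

Q4

The source sits at approximately (1.4, -2.1), which lies in quadrant Q4. The divergence there is about +3, positive as expected for a source.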